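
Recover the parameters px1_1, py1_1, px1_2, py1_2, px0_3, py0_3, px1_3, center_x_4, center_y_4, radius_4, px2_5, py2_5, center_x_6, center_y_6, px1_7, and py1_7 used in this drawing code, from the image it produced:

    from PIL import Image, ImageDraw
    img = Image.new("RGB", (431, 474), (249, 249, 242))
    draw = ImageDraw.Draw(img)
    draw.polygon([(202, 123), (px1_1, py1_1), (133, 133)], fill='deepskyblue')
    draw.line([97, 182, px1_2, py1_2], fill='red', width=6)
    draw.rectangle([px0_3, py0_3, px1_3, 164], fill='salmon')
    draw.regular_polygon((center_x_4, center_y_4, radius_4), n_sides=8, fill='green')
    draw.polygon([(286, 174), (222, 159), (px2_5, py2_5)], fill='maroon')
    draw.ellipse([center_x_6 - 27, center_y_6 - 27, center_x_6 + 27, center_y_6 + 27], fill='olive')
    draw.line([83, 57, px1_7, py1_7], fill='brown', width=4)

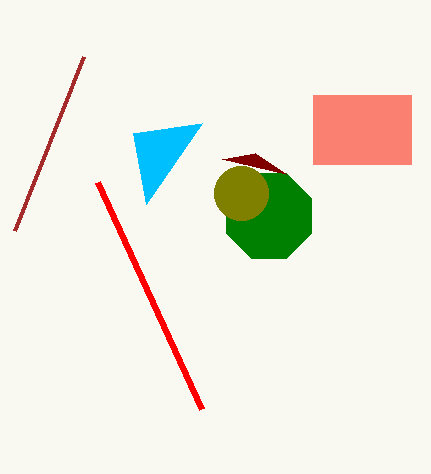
px1_1 = 146
py1_1 = 204
px1_2 = 201
py1_2 = 409
px0_3 = 313
py0_3 = 95
px1_3 = 411
center_x_4 = 269
center_y_4 = 216
radius_4 = 46
px2_5 = 255
py2_5 = 153
center_x_6 = 241
center_y_6 = 193
px1_7 = 14
py1_7 = 231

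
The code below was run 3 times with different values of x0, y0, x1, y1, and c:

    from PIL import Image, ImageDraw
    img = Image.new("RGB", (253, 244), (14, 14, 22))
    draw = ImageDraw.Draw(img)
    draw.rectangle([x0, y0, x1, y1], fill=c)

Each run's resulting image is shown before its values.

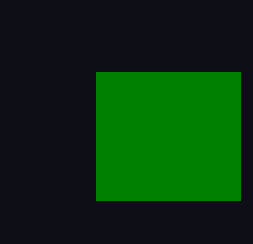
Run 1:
x0 = 96, y0 = 72, x1 = 240, y1 = 200, c = 'green'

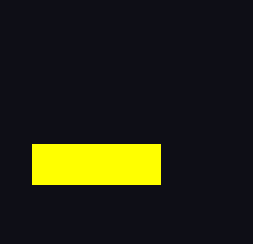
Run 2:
x0 = 32; y0 = 144; x1 = 160; y1 = 184; c = 'yellow'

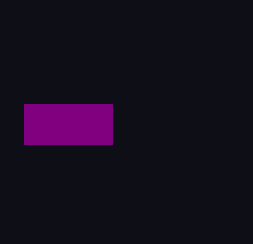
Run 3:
x0 = 24, y0 = 104, x1 = 112, y1 = 144, c = 'purple'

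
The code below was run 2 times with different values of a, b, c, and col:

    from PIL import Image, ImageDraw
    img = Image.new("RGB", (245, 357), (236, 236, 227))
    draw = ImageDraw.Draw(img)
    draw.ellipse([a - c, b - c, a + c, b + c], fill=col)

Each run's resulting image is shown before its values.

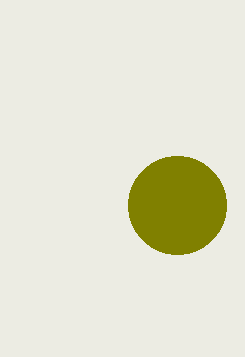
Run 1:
a = 177, b = 205, c = 49, col = 'olive'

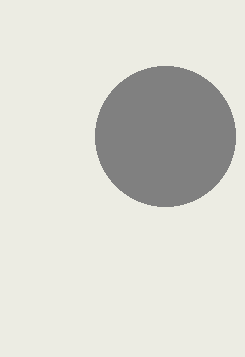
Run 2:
a = 165
b = 136
c = 70
col = 'gray'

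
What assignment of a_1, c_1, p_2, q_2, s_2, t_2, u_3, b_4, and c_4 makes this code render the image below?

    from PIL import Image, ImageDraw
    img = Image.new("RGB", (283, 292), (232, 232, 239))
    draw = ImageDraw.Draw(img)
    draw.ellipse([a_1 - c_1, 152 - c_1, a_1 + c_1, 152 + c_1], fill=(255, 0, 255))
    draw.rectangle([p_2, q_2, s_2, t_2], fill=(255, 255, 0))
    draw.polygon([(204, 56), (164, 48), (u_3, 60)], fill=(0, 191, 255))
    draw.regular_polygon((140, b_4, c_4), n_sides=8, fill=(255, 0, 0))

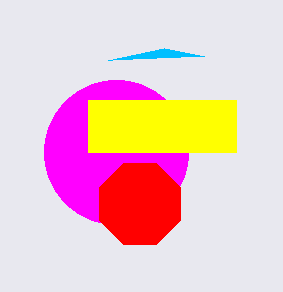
a_1 = 116, c_1 = 72, p_2 = 88, q_2 = 100, s_2 = 236, t_2 = 152, u_3 = 108, b_4 = 204, c_4 = 44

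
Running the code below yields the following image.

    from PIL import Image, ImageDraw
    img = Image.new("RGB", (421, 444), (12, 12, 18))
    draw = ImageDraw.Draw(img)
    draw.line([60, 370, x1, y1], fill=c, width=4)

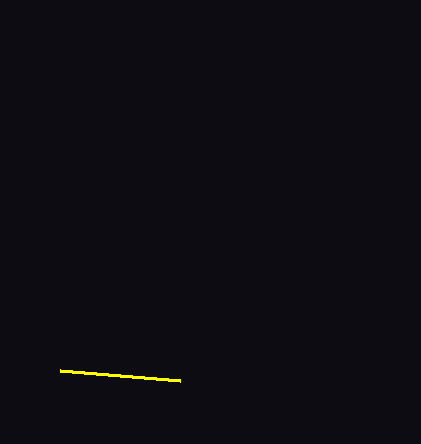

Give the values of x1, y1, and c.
x1 = 180; y1 = 380; c = 'yellow'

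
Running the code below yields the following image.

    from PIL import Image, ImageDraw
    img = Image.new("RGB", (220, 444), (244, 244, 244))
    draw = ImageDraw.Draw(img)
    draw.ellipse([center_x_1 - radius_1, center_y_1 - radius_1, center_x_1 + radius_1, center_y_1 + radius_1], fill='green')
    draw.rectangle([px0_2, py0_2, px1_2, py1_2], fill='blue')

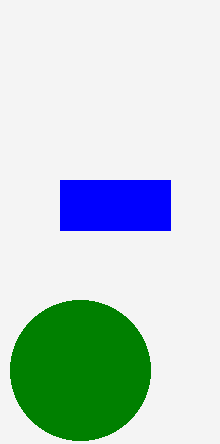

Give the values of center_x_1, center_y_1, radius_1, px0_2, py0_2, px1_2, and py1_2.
center_x_1 = 80; center_y_1 = 370; radius_1 = 70; px0_2 = 60; py0_2 = 180; px1_2 = 170; py1_2 = 230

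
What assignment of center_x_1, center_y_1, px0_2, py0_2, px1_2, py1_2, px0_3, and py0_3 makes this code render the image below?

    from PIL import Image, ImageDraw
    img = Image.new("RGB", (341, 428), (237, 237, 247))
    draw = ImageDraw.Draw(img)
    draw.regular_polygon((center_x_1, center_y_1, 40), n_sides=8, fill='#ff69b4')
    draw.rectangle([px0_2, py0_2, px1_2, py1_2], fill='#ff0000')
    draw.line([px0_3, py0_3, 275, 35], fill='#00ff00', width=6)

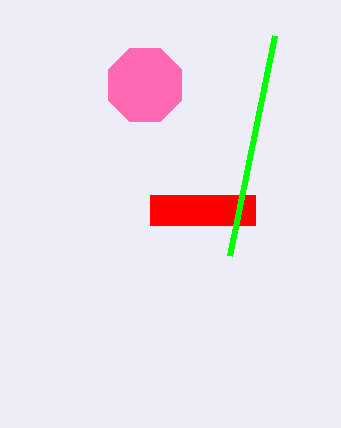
center_x_1 = 145, center_y_1 = 85, px0_2 = 150, py0_2 = 195, px1_2 = 255, py1_2 = 225, px0_3 = 230, py0_3 = 255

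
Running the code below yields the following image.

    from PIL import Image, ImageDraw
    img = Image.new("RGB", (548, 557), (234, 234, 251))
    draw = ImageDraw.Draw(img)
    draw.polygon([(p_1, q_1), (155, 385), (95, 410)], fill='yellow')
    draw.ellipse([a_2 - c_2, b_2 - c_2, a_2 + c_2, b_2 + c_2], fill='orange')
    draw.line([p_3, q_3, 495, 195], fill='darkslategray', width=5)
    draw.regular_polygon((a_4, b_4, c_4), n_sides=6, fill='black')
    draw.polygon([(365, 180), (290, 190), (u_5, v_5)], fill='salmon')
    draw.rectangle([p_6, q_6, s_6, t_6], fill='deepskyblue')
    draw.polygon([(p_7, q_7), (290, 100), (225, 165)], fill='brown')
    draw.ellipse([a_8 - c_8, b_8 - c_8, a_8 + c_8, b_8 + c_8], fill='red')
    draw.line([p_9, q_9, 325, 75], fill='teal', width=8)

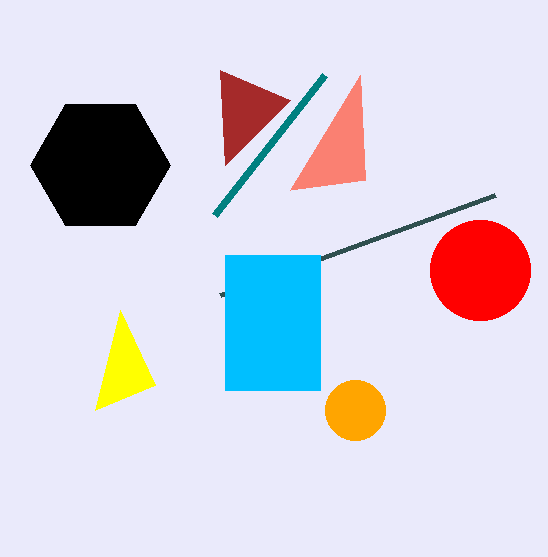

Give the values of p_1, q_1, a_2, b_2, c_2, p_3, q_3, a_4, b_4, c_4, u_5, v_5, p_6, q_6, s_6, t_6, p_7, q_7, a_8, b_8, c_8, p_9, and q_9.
p_1 = 120; q_1 = 310; a_2 = 355; b_2 = 410; c_2 = 30; p_3 = 220; q_3 = 295; a_4 = 100; b_4 = 165; c_4 = 70; u_5 = 360; v_5 = 75; p_6 = 225; q_6 = 255; s_6 = 320; t_6 = 390; p_7 = 220; q_7 = 70; a_8 = 480; b_8 = 270; c_8 = 50; p_9 = 215; q_9 = 215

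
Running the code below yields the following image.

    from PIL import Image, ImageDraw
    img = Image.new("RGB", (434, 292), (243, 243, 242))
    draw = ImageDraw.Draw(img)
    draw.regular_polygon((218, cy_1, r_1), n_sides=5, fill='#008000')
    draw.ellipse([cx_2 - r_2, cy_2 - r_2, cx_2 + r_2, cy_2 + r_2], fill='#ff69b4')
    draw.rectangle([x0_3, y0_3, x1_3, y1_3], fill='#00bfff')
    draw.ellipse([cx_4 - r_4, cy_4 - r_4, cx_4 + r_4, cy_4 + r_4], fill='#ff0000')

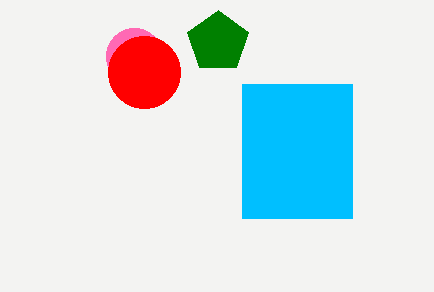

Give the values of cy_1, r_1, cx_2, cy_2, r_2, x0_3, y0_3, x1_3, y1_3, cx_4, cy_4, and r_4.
cy_1 = 42; r_1 = 32; cx_2 = 134; cy_2 = 56; r_2 = 28; x0_3 = 242; y0_3 = 84; x1_3 = 352; y1_3 = 218; cx_4 = 144; cy_4 = 72; r_4 = 36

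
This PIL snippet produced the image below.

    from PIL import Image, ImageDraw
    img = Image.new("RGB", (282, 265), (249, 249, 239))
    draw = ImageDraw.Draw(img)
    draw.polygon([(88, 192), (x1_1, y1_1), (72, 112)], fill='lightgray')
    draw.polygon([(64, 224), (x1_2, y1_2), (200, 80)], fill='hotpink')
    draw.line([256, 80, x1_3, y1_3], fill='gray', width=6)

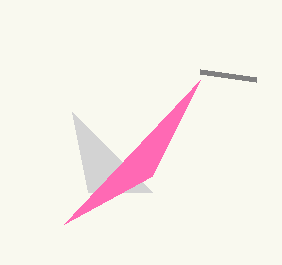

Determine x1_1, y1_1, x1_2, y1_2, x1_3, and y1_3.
x1_1 = 152, y1_1 = 192, x1_2 = 152, y1_2 = 176, x1_3 = 200, y1_3 = 72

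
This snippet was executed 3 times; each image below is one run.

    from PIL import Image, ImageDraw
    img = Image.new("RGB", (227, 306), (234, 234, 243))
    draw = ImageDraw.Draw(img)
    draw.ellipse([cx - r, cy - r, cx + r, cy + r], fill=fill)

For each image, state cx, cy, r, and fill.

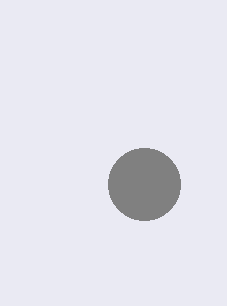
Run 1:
cx = 144; cy = 184; r = 36; fill = 'gray'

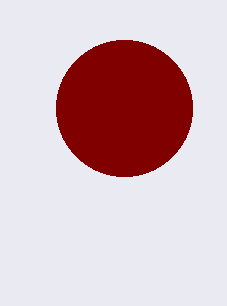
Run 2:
cx = 124; cy = 108; r = 68; fill = 'maroon'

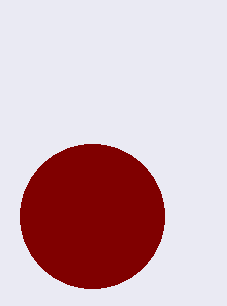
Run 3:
cx = 92; cy = 216; r = 72; fill = 'maroon'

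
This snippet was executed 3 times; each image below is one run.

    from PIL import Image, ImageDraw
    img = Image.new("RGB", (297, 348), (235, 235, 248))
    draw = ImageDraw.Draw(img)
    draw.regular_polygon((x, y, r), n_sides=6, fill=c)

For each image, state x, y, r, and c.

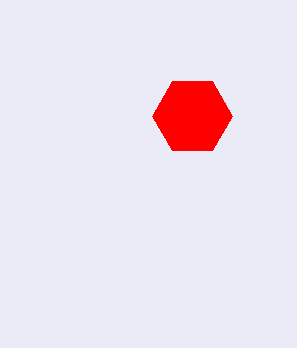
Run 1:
x = 192
y = 116
r = 40
c = 'red'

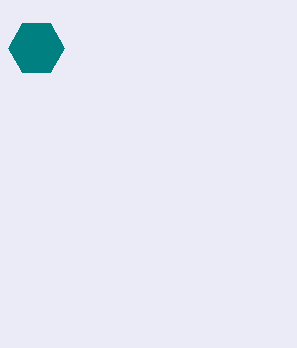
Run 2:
x = 36, y = 48, r = 28, c = 'teal'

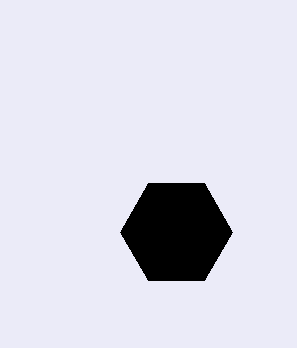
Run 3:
x = 176; y = 232; r = 56; c = 'black'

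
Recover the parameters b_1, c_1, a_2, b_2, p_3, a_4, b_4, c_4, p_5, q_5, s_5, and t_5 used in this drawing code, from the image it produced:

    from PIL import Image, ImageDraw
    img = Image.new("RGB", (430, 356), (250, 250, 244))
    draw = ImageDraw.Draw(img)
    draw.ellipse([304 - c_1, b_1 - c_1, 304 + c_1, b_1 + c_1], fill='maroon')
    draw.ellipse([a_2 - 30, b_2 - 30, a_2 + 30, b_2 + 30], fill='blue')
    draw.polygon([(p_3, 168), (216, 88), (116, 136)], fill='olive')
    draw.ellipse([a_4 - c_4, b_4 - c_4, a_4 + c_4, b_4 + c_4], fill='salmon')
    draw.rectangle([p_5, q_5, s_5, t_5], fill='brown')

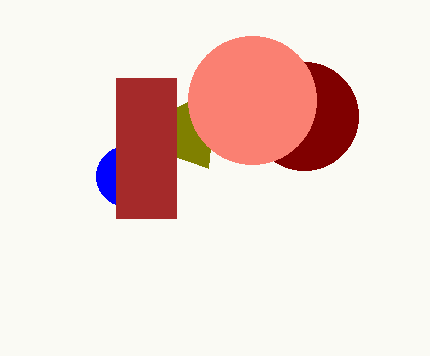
b_1 = 116, c_1 = 54, a_2 = 126, b_2 = 176, p_3 = 208, a_4 = 252, b_4 = 100, c_4 = 64, p_5 = 116, q_5 = 78, s_5 = 176, t_5 = 218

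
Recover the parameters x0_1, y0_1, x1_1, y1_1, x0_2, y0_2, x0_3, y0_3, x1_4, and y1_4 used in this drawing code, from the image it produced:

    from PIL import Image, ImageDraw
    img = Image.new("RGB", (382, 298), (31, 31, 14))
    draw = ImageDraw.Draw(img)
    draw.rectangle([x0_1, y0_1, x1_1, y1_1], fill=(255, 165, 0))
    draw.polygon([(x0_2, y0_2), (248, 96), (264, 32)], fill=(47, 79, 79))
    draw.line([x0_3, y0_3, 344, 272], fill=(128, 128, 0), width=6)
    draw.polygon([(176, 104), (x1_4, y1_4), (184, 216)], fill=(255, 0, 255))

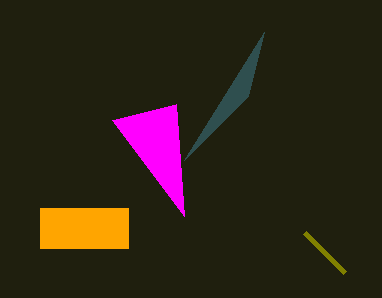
x0_1 = 40; y0_1 = 208; x1_1 = 128; y1_1 = 248; x0_2 = 184; y0_2 = 160; x0_3 = 304; y0_3 = 232; x1_4 = 112; y1_4 = 120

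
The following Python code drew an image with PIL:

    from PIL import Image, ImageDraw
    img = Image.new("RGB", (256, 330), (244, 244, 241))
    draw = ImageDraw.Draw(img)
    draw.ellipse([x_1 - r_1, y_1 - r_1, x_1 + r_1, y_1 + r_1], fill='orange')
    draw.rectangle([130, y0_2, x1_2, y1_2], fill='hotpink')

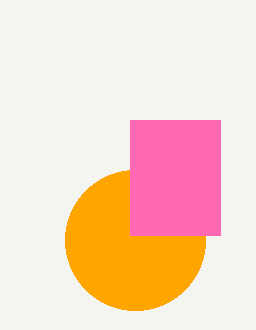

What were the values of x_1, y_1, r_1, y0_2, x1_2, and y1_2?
x_1 = 135, y_1 = 240, r_1 = 70, y0_2 = 120, x1_2 = 220, y1_2 = 235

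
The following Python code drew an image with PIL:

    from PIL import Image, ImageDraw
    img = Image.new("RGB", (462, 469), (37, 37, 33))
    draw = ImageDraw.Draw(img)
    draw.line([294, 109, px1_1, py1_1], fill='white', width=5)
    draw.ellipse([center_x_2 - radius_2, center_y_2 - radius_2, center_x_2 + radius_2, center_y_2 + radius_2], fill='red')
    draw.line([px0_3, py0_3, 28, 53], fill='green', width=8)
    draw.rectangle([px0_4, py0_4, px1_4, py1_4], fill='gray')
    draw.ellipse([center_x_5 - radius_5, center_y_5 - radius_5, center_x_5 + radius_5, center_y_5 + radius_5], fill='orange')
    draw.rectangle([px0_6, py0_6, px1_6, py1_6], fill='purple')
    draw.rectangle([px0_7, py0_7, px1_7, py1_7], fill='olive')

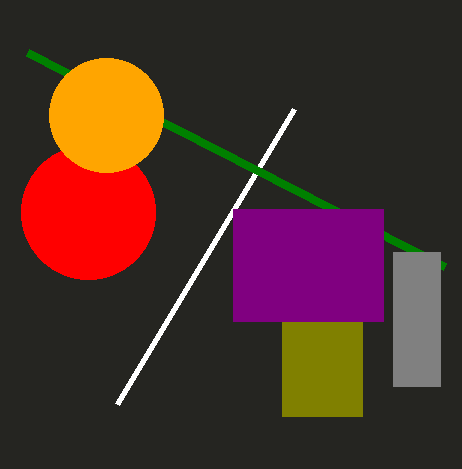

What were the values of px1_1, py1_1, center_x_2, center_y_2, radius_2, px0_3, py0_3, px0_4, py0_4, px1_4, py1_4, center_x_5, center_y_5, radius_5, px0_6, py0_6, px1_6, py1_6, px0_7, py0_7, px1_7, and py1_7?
px1_1 = 117, py1_1 = 404, center_x_2 = 88, center_y_2 = 212, radius_2 = 67, px0_3 = 445, py0_3 = 267, px0_4 = 393, py0_4 = 252, px1_4 = 440, py1_4 = 386, center_x_5 = 106, center_y_5 = 115, radius_5 = 57, px0_6 = 233, py0_6 = 209, px1_6 = 383, py1_6 = 321, px0_7 = 282, py0_7 = 322, px1_7 = 362, py1_7 = 416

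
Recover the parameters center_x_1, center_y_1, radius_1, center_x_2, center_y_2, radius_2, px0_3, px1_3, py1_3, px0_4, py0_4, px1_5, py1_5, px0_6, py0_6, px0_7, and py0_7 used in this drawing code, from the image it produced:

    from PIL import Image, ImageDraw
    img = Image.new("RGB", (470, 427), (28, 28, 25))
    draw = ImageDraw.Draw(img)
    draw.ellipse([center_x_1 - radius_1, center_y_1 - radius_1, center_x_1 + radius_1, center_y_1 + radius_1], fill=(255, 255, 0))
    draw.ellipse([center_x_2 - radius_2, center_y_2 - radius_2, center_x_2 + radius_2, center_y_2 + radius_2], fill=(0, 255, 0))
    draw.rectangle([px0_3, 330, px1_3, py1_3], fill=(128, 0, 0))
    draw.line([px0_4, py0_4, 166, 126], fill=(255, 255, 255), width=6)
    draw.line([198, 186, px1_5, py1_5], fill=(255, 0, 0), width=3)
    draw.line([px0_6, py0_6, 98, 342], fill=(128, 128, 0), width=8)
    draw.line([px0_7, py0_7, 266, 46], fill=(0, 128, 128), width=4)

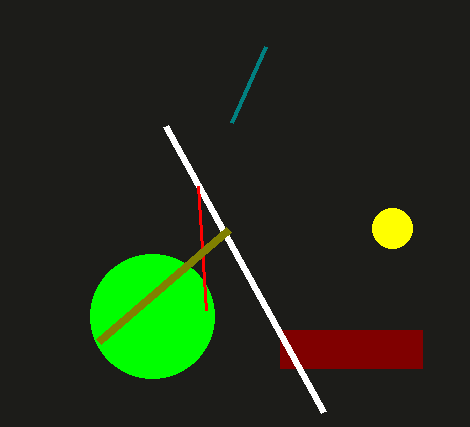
center_x_1 = 392, center_y_1 = 228, radius_1 = 20, center_x_2 = 152, center_y_2 = 316, radius_2 = 62, px0_3 = 280, px1_3 = 422, py1_3 = 368, px0_4 = 324, py0_4 = 412, px1_5 = 206, py1_5 = 310, px0_6 = 228, py0_6 = 230, px0_7 = 232, py0_7 = 122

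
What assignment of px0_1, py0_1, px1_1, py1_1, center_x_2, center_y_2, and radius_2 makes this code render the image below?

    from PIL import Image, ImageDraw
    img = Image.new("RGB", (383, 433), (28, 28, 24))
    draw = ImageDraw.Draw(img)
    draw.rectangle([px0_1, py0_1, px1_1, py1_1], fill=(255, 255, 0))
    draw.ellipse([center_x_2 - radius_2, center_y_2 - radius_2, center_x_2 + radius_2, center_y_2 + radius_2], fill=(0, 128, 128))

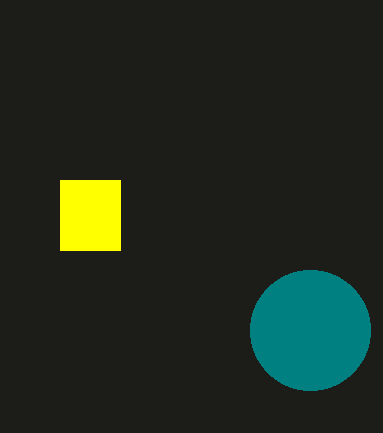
px0_1 = 60
py0_1 = 180
px1_1 = 120
py1_1 = 250
center_x_2 = 310
center_y_2 = 330
radius_2 = 60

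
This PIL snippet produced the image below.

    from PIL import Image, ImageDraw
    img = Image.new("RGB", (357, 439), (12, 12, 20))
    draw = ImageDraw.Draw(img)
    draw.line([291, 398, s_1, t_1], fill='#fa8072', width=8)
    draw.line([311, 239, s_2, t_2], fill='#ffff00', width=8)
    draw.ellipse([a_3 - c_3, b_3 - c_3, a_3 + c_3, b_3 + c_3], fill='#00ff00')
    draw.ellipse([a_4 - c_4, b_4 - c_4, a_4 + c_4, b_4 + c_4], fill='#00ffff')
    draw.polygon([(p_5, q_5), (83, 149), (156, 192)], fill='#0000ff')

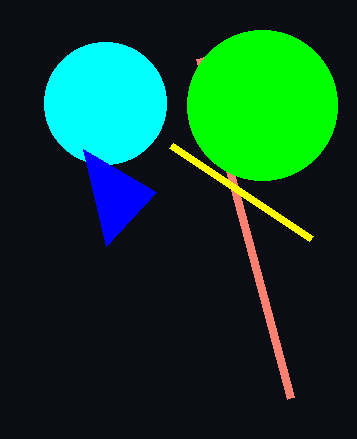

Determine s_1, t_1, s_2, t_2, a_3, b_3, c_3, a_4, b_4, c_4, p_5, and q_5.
s_1 = 200; t_1 = 58; s_2 = 171; t_2 = 146; a_3 = 262; b_3 = 105; c_3 = 75; a_4 = 105; b_4 = 103; c_4 = 61; p_5 = 106; q_5 = 246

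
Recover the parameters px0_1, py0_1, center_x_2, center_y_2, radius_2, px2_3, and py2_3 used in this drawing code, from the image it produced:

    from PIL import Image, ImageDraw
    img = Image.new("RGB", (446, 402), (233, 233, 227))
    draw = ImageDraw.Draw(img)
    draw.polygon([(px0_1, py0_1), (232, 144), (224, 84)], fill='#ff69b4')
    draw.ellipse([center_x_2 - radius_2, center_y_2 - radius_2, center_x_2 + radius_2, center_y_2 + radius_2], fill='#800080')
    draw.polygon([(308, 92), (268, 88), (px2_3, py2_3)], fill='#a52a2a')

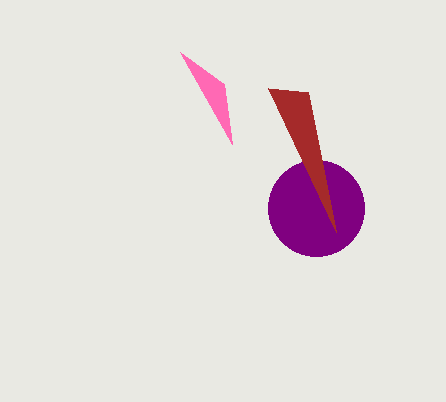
px0_1 = 180, py0_1 = 52, center_x_2 = 316, center_y_2 = 208, radius_2 = 48, px2_3 = 336, py2_3 = 232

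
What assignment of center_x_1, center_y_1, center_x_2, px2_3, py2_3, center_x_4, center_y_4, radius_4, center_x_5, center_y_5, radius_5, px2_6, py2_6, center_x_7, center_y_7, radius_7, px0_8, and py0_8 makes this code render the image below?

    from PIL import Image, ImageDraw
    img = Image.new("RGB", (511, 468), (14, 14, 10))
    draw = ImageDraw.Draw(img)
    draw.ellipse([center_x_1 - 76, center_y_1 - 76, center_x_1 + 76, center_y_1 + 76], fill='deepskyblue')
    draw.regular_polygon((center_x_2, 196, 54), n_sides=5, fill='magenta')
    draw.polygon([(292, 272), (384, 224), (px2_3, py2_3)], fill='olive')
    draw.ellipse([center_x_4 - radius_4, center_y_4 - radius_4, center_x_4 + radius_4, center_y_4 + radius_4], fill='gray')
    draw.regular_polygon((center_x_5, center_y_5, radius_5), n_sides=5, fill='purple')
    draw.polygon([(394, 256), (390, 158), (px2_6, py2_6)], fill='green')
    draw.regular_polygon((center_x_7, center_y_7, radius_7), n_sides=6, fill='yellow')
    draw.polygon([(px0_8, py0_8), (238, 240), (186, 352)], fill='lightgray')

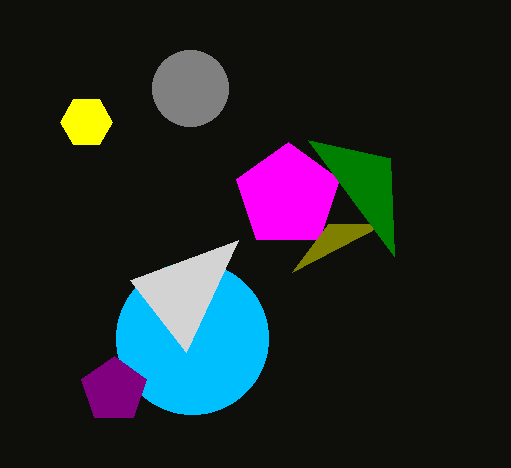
center_x_1 = 192
center_y_1 = 338
center_x_2 = 288
px2_3 = 328
py2_3 = 224
center_x_4 = 190
center_y_4 = 88
radius_4 = 38
center_x_5 = 114
center_y_5 = 390
radius_5 = 34
px2_6 = 308
py2_6 = 140
center_x_7 = 86
center_y_7 = 122
radius_7 = 26
px0_8 = 130
py0_8 = 280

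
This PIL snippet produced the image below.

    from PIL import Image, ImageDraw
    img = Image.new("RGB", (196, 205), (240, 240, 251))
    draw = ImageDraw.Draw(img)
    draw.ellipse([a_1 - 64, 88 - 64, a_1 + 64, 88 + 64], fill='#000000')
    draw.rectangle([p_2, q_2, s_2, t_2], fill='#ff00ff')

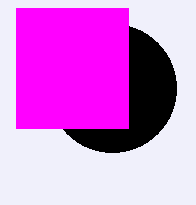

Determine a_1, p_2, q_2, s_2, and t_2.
a_1 = 112
p_2 = 16
q_2 = 8
s_2 = 128
t_2 = 128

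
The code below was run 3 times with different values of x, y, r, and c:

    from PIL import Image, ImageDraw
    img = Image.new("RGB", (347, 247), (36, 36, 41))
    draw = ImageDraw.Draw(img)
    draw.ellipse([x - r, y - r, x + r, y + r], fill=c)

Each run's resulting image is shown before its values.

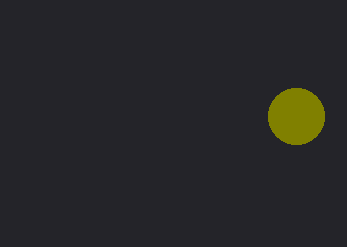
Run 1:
x = 296, y = 116, r = 28, c = 'olive'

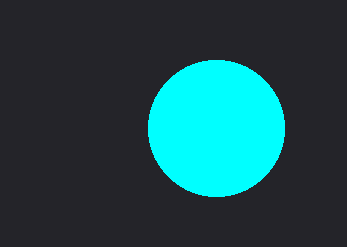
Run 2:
x = 216
y = 128
r = 68
c = 'cyan'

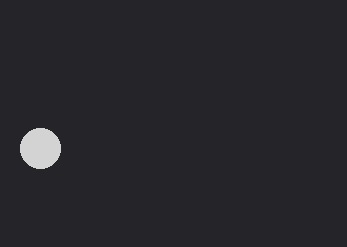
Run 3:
x = 40; y = 148; r = 20; c = 'lightgray'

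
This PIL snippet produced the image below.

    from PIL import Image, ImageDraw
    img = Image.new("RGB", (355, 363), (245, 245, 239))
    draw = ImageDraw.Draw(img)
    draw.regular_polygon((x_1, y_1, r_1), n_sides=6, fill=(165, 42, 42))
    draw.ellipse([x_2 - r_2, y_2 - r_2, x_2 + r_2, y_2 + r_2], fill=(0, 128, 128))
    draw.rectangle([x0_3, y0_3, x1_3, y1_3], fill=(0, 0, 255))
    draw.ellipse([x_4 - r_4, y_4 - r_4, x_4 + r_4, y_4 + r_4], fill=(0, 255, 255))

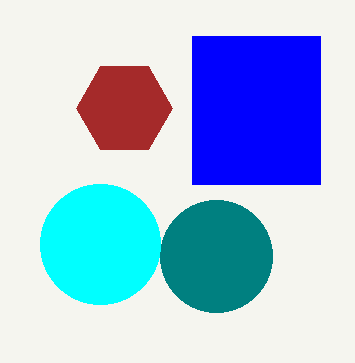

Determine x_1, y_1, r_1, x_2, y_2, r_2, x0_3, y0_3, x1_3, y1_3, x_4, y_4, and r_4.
x_1 = 124, y_1 = 108, r_1 = 48, x_2 = 216, y_2 = 256, r_2 = 56, x0_3 = 192, y0_3 = 36, x1_3 = 320, y1_3 = 184, x_4 = 100, y_4 = 244, r_4 = 60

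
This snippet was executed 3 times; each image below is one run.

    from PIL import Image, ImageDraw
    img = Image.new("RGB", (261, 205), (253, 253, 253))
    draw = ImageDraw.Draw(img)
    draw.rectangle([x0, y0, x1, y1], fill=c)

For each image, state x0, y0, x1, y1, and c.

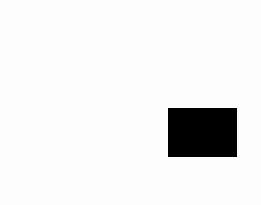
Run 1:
x0 = 168; y0 = 108; x1 = 236; y1 = 156; c = 'black'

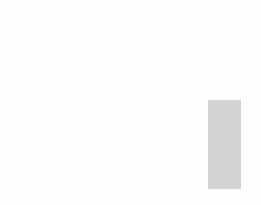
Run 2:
x0 = 208
y0 = 100
x1 = 240
y1 = 188
c = 'lightgray'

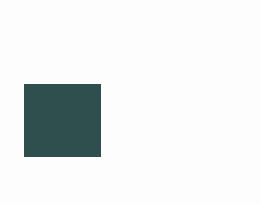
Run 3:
x0 = 24
y0 = 84
x1 = 100
y1 = 156
c = 'darkslategray'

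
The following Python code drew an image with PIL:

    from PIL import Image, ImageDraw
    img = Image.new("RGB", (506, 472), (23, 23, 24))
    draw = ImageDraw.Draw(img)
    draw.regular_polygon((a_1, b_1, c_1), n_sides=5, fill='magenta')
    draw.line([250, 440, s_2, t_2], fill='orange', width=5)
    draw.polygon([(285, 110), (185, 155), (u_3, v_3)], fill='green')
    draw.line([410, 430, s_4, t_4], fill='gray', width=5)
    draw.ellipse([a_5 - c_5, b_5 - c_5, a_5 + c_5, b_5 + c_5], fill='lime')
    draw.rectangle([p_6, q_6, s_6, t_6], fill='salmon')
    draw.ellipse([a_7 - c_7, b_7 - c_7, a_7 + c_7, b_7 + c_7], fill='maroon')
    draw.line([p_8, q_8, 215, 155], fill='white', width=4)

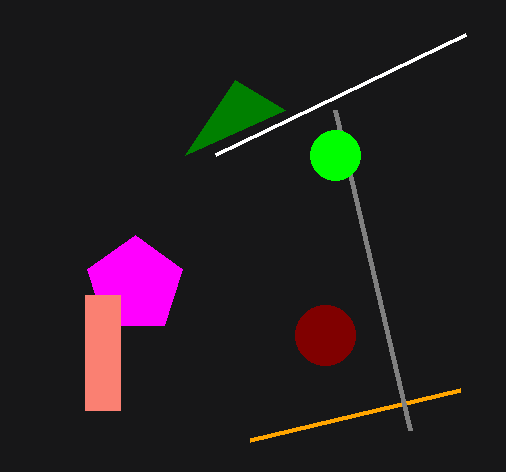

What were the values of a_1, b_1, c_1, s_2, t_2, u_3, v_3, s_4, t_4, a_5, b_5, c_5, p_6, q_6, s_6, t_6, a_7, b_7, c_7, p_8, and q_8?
a_1 = 135; b_1 = 285; c_1 = 50; s_2 = 460; t_2 = 390; u_3 = 235; v_3 = 80; s_4 = 335; t_4 = 110; a_5 = 335; b_5 = 155; c_5 = 25; p_6 = 85; q_6 = 295; s_6 = 120; t_6 = 410; a_7 = 325; b_7 = 335; c_7 = 30; p_8 = 465; q_8 = 35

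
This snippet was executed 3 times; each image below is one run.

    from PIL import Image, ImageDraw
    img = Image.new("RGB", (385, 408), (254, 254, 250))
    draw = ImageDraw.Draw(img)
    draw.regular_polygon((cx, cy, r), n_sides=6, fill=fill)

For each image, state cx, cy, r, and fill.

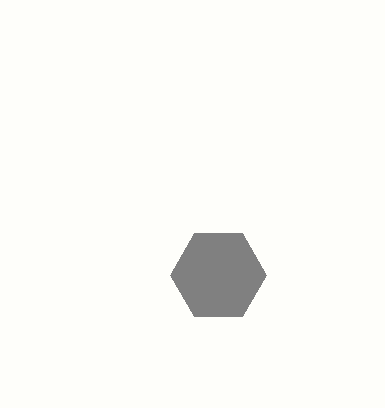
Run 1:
cx = 218
cy = 275
r = 48
fill = 'gray'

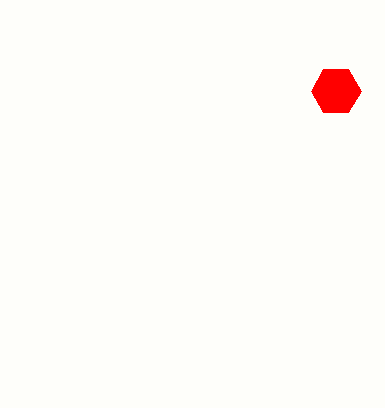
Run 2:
cx = 336
cy = 91
r = 25
fill = 'red'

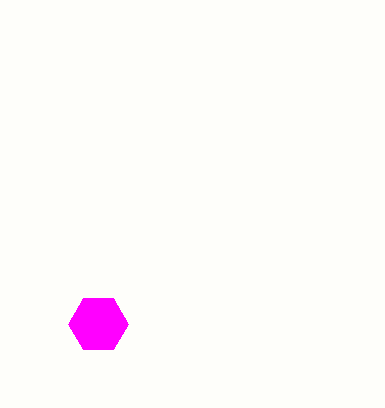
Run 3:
cx = 98, cy = 324, r = 30, fill = 'magenta'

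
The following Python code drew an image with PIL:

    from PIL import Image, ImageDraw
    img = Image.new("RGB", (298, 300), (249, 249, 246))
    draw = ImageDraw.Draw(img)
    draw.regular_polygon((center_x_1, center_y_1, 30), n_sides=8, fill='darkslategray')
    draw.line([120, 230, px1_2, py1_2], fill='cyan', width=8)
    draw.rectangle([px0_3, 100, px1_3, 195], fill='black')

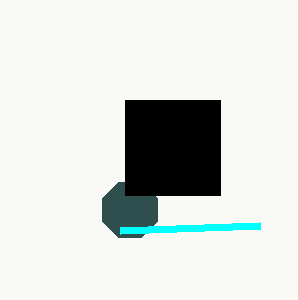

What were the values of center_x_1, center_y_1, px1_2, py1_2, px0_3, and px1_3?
center_x_1 = 130
center_y_1 = 210
px1_2 = 260
py1_2 = 225
px0_3 = 125
px1_3 = 220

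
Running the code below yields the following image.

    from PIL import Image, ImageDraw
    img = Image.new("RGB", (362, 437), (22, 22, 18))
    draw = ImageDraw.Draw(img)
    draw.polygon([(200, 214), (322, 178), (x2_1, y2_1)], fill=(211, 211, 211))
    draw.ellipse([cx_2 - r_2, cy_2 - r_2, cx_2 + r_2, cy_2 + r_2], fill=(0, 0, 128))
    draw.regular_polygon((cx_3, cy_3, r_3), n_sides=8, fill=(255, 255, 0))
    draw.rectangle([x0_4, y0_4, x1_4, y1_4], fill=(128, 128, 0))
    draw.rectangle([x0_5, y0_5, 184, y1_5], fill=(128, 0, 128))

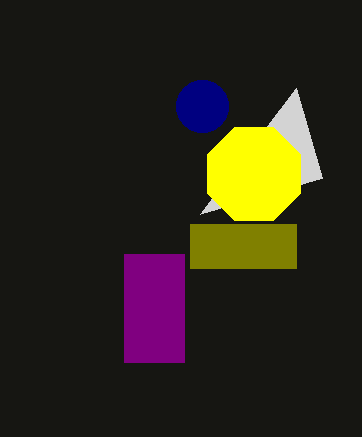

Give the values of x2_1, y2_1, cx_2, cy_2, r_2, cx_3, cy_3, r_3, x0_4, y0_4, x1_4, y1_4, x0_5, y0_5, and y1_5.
x2_1 = 296, y2_1 = 88, cx_2 = 202, cy_2 = 106, r_2 = 26, cx_3 = 254, cy_3 = 174, r_3 = 50, x0_4 = 190, y0_4 = 224, x1_4 = 296, y1_4 = 268, x0_5 = 124, y0_5 = 254, y1_5 = 362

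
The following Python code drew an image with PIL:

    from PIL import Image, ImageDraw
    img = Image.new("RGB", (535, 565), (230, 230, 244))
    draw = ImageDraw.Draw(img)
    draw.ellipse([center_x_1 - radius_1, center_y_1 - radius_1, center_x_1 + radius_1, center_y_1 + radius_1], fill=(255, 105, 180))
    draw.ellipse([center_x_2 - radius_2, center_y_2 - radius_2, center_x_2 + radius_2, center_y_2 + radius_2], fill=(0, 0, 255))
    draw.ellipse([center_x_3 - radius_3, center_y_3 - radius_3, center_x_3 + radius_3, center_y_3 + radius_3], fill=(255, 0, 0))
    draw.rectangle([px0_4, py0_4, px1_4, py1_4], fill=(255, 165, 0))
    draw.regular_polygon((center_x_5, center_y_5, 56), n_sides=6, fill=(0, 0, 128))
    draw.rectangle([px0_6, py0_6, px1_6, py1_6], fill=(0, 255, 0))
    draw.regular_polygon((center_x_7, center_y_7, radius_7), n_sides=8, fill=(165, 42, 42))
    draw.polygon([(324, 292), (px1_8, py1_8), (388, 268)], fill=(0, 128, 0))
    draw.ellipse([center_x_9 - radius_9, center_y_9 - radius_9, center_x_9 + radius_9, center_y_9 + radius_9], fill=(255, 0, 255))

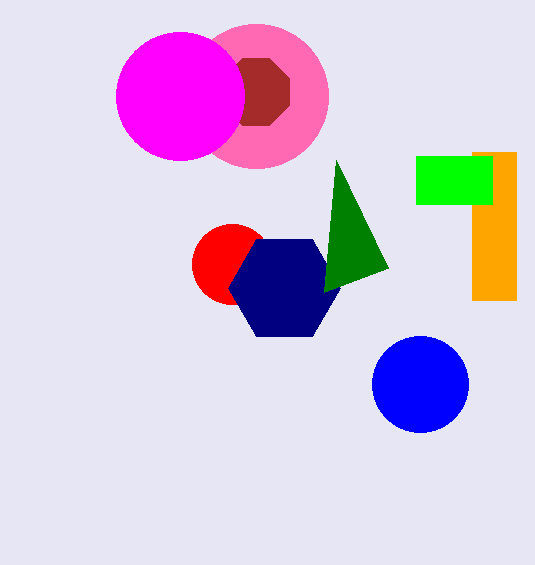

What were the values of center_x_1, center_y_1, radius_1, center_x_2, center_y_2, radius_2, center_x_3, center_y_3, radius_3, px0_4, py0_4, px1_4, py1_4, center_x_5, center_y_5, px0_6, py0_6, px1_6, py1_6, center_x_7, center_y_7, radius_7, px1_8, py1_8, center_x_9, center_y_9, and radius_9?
center_x_1 = 256, center_y_1 = 96, radius_1 = 72, center_x_2 = 420, center_y_2 = 384, radius_2 = 48, center_x_3 = 232, center_y_3 = 264, radius_3 = 40, px0_4 = 472, py0_4 = 152, px1_4 = 516, py1_4 = 300, center_x_5 = 284, center_y_5 = 288, px0_6 = 416, py0_6 = 156, px1_6 = 492, py1_6 = 204, center_x_7 = 256, center_y_7 = 92, radius_7 = 36, px1_8 = 336, py1_8 = 160, center_x_9 = 180, center_y_9 = 96, radius_9 = 64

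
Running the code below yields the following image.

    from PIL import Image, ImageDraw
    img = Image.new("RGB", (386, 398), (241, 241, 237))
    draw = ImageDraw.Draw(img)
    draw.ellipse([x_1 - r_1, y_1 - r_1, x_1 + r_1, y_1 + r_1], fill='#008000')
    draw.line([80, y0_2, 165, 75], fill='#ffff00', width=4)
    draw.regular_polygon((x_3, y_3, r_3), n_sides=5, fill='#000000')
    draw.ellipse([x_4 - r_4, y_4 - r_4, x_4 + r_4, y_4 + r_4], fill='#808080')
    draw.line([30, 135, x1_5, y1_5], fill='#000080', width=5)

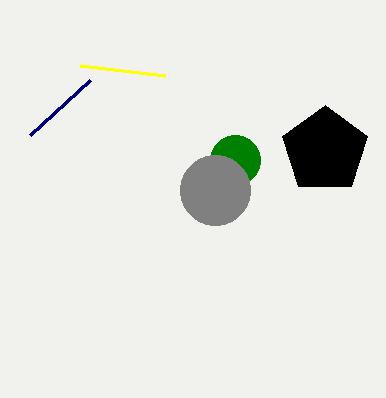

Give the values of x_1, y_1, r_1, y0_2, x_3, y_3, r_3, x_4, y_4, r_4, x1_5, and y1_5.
x_1 = 235; y_1 = 160; r_1 = 25; y0_2 = 65; x_3 = 325; y_3 = 150; r_3 = 45; x_4 = 215; y_4 = 190; r_4 = 35; x1_5 = 90; y1_5 = 80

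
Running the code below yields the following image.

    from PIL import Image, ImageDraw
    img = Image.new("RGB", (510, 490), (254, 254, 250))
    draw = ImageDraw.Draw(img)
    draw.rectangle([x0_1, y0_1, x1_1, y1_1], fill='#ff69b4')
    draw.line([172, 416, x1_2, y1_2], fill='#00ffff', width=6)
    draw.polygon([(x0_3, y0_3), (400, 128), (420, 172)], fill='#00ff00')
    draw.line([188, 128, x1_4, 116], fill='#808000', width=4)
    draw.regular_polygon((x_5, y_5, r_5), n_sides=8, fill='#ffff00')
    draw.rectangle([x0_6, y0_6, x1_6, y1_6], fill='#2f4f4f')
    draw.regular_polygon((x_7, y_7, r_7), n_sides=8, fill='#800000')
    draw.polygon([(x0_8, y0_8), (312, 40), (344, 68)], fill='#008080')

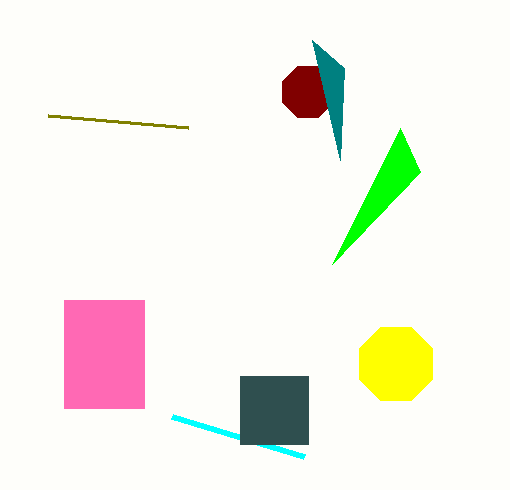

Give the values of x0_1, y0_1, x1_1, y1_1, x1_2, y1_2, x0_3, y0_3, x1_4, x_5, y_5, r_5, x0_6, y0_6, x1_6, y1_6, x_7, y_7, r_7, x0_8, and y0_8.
x0_1 = 64; y0_1 = 300; x1_1 = 144; y1_1 = 408; x1_2 = 304; y1_2 = 456; x0_3 = 332; y0_3 = 264; x1_4 = 48; x_5 = 396; y_5 = 364; r_5 = 40; x0_6 = 240; y0_6 = 376; x1_6 = 308; y1_6 = 444; x_7 = 308; y_7 = 92; r_7 = 28; x0_8 = 340; y0_8 = 160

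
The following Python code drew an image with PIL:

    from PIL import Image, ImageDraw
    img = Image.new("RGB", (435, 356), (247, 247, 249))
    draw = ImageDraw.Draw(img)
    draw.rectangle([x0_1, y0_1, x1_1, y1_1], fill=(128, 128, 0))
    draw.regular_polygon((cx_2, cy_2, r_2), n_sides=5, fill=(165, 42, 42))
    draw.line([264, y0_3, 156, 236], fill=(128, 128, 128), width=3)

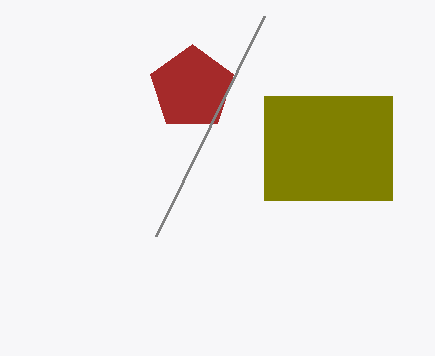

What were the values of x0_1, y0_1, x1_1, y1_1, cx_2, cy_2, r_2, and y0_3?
x0_1 = 264; y0_1 = 96; x1_1 = 392; y1_1 = 200; cx_2 = 192; cy_2 = 88; r_2 = 44; y0_3 = 16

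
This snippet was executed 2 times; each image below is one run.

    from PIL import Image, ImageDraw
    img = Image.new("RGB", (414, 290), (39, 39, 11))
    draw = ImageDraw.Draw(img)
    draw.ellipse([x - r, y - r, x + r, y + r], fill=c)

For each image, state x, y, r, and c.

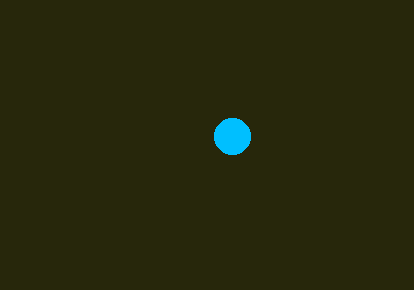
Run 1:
x = 232
y = 136
r = 18
c = 'deepskyblue'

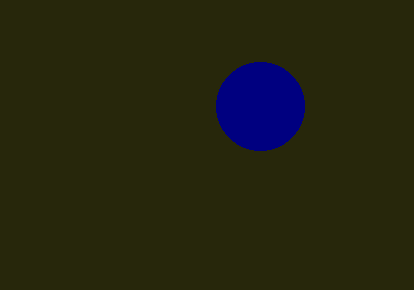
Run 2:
x = 260, y = 106, r = 44, c = 'navy'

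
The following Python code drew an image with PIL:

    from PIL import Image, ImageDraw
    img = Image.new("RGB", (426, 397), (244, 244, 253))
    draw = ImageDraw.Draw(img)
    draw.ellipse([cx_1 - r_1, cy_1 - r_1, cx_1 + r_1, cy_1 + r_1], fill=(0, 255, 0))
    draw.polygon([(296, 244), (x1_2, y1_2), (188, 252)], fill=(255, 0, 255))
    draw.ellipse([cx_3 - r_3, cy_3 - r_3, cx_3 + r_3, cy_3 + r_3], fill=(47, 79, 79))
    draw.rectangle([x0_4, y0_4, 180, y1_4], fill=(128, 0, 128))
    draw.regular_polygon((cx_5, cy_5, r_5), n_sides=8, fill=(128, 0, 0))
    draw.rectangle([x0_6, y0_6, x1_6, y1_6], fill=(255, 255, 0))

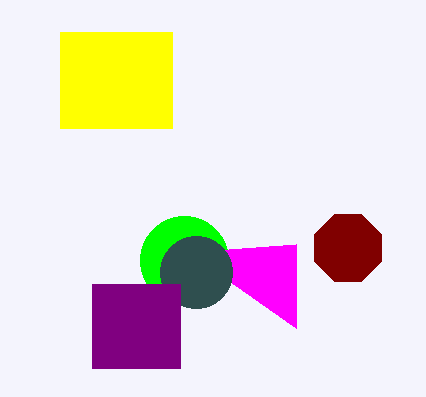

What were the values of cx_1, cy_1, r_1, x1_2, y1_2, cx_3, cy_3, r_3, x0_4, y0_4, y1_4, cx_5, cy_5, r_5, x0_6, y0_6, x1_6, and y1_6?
cx_1 = 184; cy_1 = 260; r_1 = 44; x1_2 = 296; y1_2 = 328; cx_3 = 196; cy_3 = 272; r_3 = 36; x0_4 = 92; y0_4 = 284; y1_4 = 368; cx_5 = 348; cy_5 = 248; r_5 = 36; x0_6 = 60; y0_6 = 32; x1_6 = 172; y1_6 = 128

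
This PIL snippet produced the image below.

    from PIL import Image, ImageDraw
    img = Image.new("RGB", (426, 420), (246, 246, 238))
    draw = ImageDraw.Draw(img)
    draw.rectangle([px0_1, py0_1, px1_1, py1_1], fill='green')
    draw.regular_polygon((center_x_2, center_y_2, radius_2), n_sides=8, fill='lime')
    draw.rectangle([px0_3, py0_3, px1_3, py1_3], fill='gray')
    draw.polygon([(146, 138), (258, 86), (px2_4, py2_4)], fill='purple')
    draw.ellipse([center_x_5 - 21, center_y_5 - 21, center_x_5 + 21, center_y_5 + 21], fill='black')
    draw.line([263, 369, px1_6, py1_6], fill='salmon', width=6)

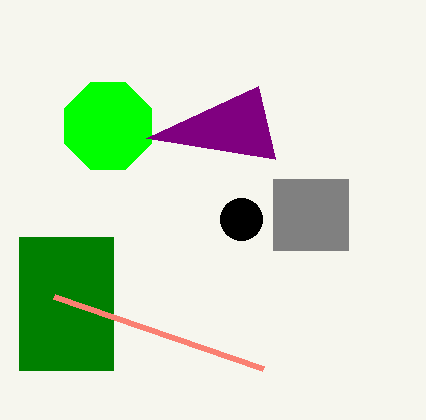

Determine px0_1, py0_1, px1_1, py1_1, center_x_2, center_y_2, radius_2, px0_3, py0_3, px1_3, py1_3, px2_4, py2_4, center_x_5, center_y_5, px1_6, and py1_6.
px0_1 = 19, py0_1 = 237, px1_1 = 113, py1_1 = 370, center_x_2 = 108, center_y_2 = 126, radius_2 = 47, px0_3 = 273, py0_3 = 179, px1_3 = 348, py1_3 = 250, px2_4 = 275, py2_4 = 159, center_x_5 = 241, center_y_5 = 219, px1_6 = 54, py1_6 = 297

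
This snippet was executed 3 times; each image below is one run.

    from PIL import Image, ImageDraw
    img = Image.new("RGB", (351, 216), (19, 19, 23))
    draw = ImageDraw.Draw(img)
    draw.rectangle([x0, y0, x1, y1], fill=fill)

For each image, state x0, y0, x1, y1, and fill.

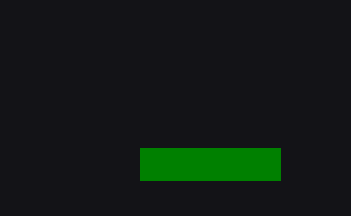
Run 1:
x0 = 140; y0 = 148; x1 = 280; y1 = 180; fill = 'green'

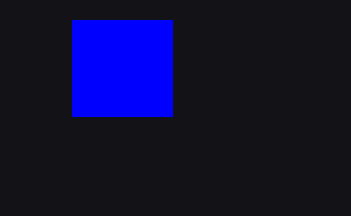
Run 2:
x0 = 72; y0 = 20; x1 = 172; y1 = 116; fill = 'blue'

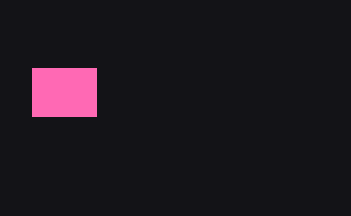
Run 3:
x0 = 32, y0 = 68, x1 = 96, y1 = 116, fill = 'hotpink'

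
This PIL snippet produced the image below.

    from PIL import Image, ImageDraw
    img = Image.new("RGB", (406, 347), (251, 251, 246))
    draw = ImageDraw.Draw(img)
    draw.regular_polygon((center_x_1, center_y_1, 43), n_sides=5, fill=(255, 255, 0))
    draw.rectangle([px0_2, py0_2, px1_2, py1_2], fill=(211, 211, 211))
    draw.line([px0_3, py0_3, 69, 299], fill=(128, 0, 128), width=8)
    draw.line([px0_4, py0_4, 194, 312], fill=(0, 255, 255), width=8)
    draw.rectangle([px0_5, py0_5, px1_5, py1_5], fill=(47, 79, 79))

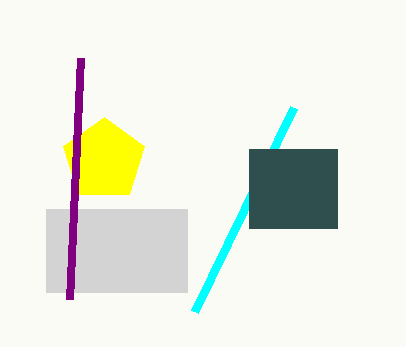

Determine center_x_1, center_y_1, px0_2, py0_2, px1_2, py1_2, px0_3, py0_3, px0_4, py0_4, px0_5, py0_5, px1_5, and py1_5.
center_x_1 = 104
center_y_1 = 160
px0_2 = 46
py0_2 = 209
px1_2 = 187
py1_2 = 292
px0_3 = 80
py0_3 = 58
px0_4 = 293
py0_4 = 108
px0_5 = 249
py0_5 = 149
px1_5 = 337
py1_5 = 228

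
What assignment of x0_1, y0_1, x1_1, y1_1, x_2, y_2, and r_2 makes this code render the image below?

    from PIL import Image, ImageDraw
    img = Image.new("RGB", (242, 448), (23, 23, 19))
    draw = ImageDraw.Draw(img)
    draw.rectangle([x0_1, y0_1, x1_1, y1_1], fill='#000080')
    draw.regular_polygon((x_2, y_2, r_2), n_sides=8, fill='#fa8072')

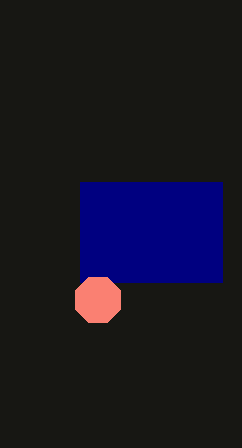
x0_1 = 80
y0_1 = 182
x1_1 = 222
y1_1 = 282
x_2 = 98
y_2 = 300
r_2 = 24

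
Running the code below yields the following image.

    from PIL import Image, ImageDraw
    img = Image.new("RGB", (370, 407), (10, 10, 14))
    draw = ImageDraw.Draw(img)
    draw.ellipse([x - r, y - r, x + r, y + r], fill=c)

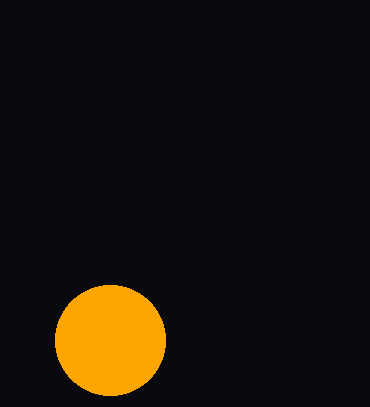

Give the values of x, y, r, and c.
x = 110; y = 340; r = 55; c = 'orange'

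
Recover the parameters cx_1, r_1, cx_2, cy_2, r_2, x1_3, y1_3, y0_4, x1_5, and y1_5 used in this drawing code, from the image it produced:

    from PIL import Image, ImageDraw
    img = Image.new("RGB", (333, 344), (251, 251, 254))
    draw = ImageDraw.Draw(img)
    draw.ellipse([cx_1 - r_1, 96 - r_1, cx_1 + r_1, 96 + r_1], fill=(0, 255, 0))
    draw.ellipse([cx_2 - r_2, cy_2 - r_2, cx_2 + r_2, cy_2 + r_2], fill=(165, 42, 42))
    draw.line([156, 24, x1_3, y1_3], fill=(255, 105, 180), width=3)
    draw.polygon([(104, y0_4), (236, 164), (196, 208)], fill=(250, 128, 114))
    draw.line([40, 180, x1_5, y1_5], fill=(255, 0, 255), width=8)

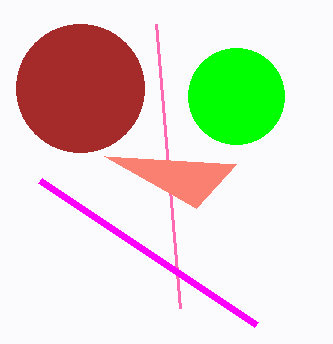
cx_1 = 236, r_1 = 48, cx_2 = 80, cy_2 = 88, r_2 = 64, x1_3 = 180, y1_3 = 308, y0_4 = 156, x1_5 = 256, y1_5 = 324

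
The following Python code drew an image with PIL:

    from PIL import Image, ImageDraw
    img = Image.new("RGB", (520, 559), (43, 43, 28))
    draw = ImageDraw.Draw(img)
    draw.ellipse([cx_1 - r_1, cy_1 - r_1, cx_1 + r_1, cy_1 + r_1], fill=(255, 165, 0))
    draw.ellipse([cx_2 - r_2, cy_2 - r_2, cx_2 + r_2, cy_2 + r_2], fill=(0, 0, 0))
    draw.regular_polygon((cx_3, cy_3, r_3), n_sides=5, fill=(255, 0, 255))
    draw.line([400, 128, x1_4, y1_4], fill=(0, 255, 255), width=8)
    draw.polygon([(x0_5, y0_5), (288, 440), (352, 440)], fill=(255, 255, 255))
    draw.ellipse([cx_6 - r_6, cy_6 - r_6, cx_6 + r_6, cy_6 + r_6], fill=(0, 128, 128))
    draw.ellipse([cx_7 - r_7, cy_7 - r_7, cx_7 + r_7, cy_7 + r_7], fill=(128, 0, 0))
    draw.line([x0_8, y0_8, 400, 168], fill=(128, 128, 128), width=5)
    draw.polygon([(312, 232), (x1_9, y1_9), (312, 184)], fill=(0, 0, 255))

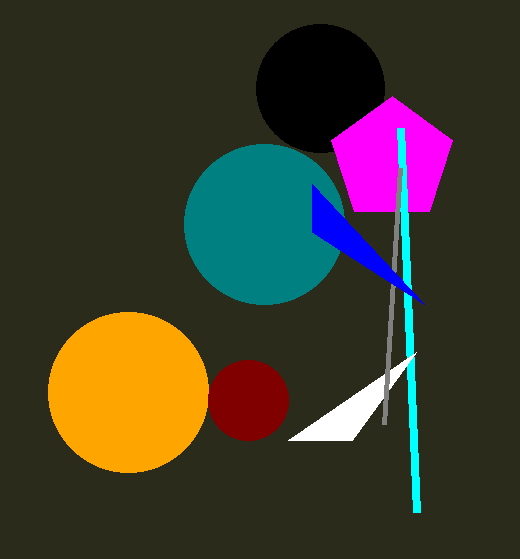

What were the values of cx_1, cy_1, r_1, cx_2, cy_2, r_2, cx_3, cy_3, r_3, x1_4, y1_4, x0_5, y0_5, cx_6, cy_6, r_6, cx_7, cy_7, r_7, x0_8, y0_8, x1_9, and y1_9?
cx_1 = 128, cy_1 = 392, r_1 = 80, cx_2 = 320, cy_2 = 88, r_2 = 64, cx_3 = 392, cy_3 = 160, r_3 = 64, x1_4 = 416, y1_4 = 512, x0_5 = 416, y0_5 = 352, cx_6 = 264, cy_6 = 224, r_6 = 80, cx_7 = 248, cy_7 = 400, r_7 = 40, x0_8 = 384, y0_8 = 424, x1_9 = 424, y1_9 = 304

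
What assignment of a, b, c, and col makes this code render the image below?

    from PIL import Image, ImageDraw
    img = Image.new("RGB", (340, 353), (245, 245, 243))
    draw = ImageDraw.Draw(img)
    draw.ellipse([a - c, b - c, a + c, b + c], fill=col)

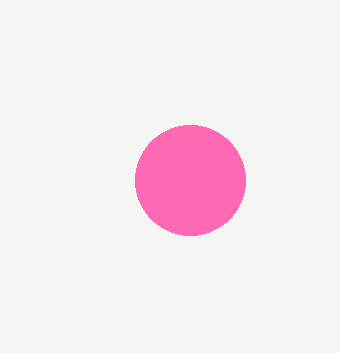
a = 190; b = 180; c = 55; col = 'hotpink'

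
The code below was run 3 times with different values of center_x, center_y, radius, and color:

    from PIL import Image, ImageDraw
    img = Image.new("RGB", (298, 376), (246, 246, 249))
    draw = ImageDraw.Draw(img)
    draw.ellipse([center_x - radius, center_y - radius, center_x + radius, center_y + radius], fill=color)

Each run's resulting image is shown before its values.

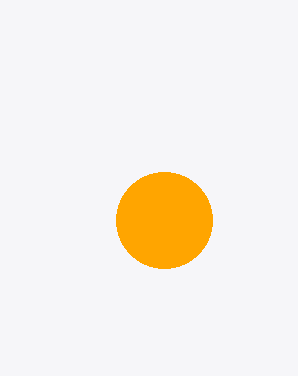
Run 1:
center_x = 164
center_y = 220
radius = 48
color = 'orange'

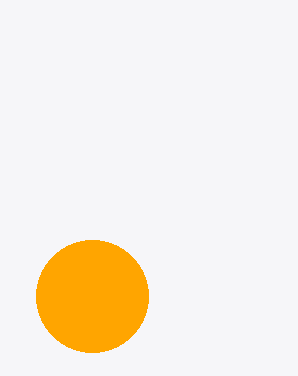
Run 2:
center_x = 92
center_y = 296
radius = 56
color = 'orange'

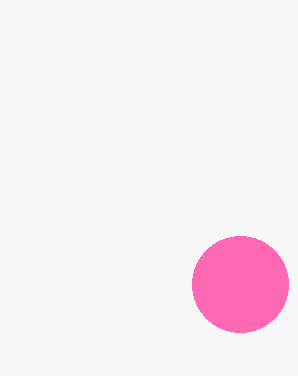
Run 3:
center_x = 240, center_y = 284, radius = 48, color = 'hotpink'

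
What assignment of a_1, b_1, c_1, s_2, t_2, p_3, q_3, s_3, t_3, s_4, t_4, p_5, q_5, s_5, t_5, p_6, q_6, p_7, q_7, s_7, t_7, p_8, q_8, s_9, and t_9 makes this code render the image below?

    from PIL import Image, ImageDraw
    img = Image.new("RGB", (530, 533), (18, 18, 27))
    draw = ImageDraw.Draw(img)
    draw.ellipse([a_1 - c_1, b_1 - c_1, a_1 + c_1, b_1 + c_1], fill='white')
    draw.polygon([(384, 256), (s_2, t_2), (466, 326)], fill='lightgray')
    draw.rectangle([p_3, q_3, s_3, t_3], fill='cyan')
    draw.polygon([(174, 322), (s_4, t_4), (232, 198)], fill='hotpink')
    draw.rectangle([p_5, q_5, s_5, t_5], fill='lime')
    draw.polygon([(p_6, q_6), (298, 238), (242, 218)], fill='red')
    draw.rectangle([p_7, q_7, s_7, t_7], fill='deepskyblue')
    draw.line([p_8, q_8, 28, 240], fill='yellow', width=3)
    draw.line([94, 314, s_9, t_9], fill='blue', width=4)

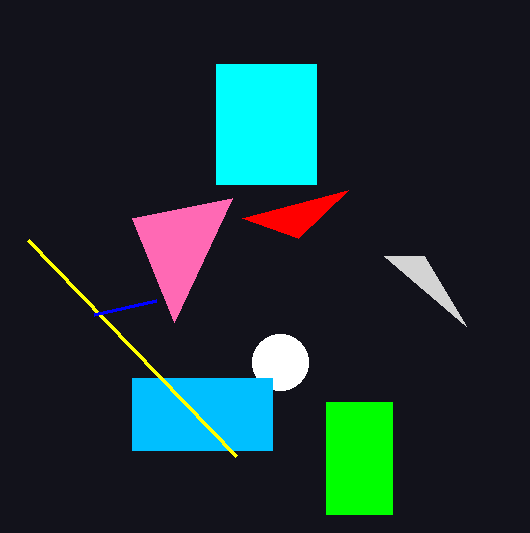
a_1 = 280, b_1 = 362, c_1 = 28, s_2 = 424, t_2 = 256, p_3 = 216, q_3 = 64, s_3 = 316, t_3 = 184, s_4 = 132, t_4 = 218, p_5 = 326, q_5 = 402, s_5 = 392, t_5 = 514, p_6 = 348, q_6 = 190, p_7 = 132, q_7 = 378, s_7 = 272, t_7 = 450, p_8 = 236, q_8 = 456, s_9 = 156, t_9 = 300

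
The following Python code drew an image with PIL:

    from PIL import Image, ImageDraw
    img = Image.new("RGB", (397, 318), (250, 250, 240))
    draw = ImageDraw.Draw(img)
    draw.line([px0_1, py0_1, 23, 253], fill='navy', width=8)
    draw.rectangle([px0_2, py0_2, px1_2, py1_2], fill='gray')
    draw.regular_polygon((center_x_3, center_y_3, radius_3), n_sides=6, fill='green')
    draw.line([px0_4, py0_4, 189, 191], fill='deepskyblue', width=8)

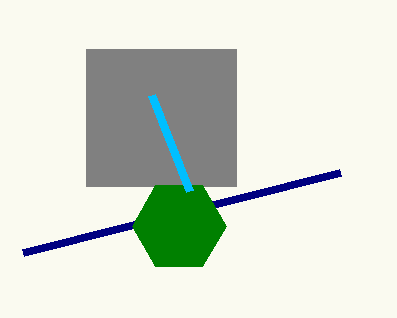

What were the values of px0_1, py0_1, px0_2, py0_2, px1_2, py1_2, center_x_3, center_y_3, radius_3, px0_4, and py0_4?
px0_1 = 340
py0_1 = 173
px0_2 = 86
py0_2 = 49
px1_2 = 236
py1_2 = 186
center_x_3 = 179
center_y_3 = 226
radius_3 = 47
px0_4 = 151
py0_4 = 95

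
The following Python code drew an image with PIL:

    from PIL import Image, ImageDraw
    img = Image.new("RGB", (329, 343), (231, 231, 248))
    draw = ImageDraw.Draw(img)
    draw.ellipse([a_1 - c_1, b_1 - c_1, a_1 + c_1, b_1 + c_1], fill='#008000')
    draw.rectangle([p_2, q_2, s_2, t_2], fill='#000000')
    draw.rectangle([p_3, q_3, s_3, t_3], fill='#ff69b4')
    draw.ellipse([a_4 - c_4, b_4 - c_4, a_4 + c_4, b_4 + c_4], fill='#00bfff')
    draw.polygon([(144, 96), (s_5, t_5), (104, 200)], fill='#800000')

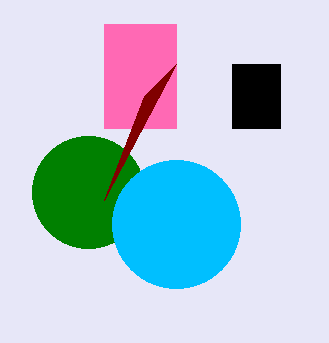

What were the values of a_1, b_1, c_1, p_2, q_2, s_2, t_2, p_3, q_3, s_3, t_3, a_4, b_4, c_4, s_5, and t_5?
a_1 = 88; b_1 = 192; c_1 = 56; p_2 = 232; q_2 = 64; s_2 = 280; t_2 = 128; p_3 = 104; q_3 = 24; s_3 = 176; t_3 = 128; a_4 = 176; b_4 = 224; c_4 = 64; s_5 = 176; t_5 = 64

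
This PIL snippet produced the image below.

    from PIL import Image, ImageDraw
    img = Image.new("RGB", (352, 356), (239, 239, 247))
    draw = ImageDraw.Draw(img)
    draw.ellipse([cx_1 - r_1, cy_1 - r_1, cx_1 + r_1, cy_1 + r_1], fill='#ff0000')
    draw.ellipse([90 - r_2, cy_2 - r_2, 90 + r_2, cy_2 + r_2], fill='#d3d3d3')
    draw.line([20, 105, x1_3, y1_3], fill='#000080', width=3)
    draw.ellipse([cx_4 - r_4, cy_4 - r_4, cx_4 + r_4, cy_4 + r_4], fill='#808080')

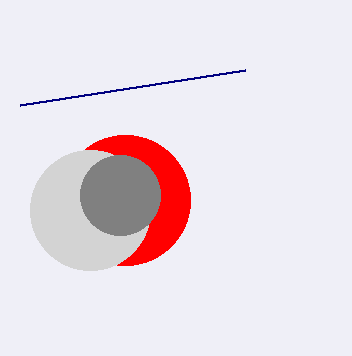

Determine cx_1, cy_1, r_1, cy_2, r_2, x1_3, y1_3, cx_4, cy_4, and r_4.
cx_1 = 125, cy_1 = 200, r_1 = 65, cy_2 = 210, r_2 = 60, x1_3 = 245, y1_3 = 70, cx_4 = 120, cy_4 = 195, r_4 = 40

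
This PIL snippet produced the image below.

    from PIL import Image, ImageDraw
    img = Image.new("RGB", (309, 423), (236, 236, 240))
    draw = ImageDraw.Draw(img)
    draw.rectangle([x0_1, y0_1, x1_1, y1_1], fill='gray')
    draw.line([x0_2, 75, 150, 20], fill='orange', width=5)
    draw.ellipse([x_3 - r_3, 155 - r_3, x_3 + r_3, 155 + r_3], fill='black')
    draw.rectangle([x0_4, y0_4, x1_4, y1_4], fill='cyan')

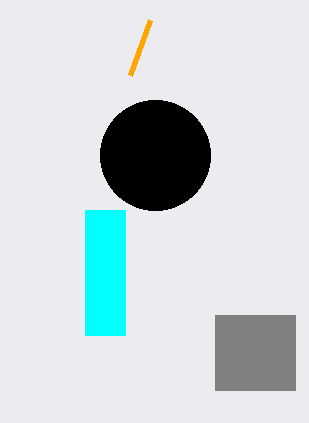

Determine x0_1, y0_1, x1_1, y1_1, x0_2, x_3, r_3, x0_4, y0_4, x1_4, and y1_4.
x0_1 = 215; y0_1 = 315; x1_1 = 295; y1_1 = 390; x0_2 = 130; x_3 = 155; r_3 = 55; x0_4 = 85; y0_4 = 210; x1_4 = 125; y1_4 = 335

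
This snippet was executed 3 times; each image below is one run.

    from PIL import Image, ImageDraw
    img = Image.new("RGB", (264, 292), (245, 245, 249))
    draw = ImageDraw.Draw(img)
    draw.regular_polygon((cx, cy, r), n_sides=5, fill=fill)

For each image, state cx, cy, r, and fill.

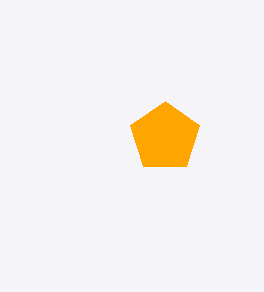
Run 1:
cx = 165, cy = 137, r = 36, fill = 'orange'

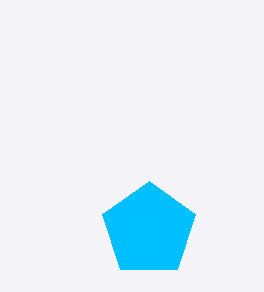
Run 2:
cx = 149; cy = 230; r = 49; fill = 'deepskyblue'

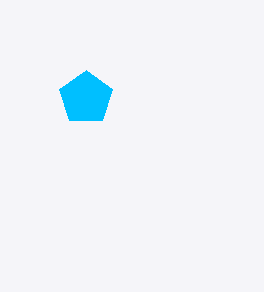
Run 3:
cx = 86; cy = 98; r = 28; fill = 'deepskyblue'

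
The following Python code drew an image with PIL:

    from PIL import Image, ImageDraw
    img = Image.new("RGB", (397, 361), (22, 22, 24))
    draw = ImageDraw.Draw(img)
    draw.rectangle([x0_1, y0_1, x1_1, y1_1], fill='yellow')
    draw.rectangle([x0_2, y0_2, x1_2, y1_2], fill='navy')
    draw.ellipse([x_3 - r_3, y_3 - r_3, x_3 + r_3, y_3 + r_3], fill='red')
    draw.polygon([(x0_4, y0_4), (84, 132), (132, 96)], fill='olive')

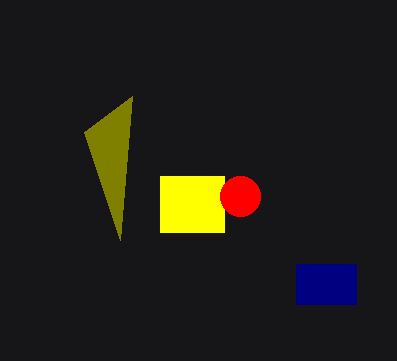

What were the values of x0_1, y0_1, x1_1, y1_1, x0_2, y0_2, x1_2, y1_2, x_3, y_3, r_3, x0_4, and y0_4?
x0_1 = 160, y0_1 = 176, x1_1 = 224, y1_1 = 232, x0_2 = 296, y0_2 = 264, x1_2 = 356, y1_2 = 304, x_3 = 240, y_3 = 196, r_3 = 20, x0_4 = 120, y0_4 = 240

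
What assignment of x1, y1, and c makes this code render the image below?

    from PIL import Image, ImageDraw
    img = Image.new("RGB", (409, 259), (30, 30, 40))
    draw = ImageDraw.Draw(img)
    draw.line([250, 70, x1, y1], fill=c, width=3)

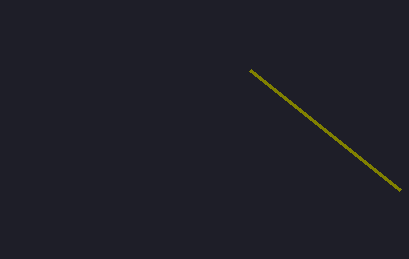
x1 = 400, y1 = 190, c = 'olive'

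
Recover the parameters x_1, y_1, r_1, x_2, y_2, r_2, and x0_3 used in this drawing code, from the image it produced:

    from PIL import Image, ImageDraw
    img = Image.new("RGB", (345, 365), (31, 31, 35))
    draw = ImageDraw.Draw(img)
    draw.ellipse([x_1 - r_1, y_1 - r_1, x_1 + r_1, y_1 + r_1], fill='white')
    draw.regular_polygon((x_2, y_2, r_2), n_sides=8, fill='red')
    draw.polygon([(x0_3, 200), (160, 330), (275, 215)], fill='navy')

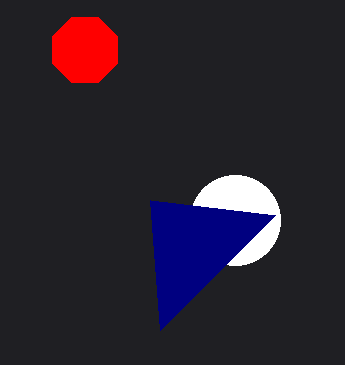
x_1 = 235, y_1 = 220, r_1 = 45, x_2 = 85, y_2 = 50, r_2 = 35, x0_3 = 150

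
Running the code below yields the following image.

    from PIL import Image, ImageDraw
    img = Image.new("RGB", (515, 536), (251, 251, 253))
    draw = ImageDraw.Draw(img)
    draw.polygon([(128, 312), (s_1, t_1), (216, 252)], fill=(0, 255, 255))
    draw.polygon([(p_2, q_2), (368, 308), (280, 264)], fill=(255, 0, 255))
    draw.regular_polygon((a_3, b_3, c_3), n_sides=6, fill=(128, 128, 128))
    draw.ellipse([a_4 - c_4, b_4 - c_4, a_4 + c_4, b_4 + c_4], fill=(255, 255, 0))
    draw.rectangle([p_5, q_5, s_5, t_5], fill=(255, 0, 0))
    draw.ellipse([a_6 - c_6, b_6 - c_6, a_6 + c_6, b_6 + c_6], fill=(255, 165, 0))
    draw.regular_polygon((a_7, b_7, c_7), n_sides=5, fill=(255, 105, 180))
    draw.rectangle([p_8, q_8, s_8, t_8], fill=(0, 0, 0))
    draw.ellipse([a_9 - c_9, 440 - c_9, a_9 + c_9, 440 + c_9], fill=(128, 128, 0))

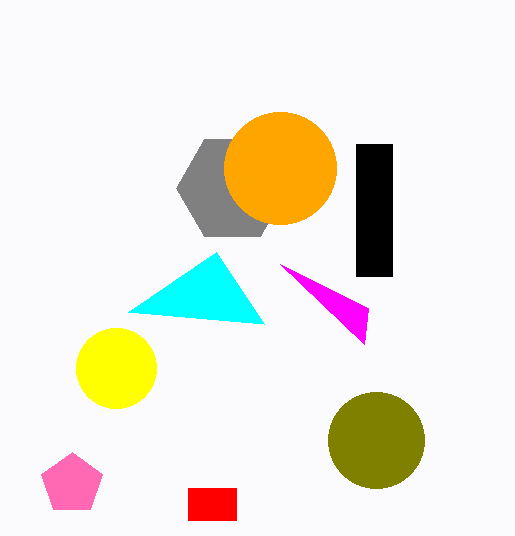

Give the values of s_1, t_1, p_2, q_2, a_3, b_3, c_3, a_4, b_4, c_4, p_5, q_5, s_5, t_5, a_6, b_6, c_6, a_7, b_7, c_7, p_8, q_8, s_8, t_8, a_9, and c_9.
s_1 = 264
t_1 = 324
p_2 = 364
q_2 = 344
a_3 = 232
b_3 = 188
c_3 = 56
a_4 = 116
b_4 = 368
c_4 = 40
p_5 = 188
q_5 = 488
s_5 = 236
t_5 = 520
a_6 = 280
b_6 = 168
c_6 = 56
a_7 = 72
b_7 = 484
c_7 = 32
p_8 = 356
q_8 = 144
s_8 = 392
t_8 = 276
a_9 = 376
c_9 = 48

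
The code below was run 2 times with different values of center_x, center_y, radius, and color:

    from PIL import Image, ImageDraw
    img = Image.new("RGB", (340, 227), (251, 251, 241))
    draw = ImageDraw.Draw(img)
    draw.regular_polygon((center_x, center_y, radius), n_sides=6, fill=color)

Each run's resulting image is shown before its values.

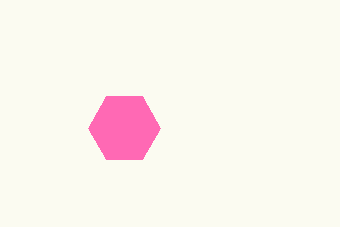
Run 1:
center_x = 124; center_y = 128; radius = 36; color = 'hotpink'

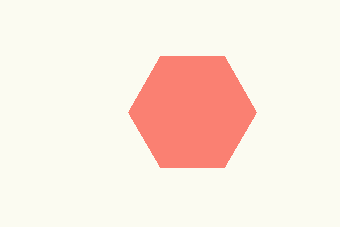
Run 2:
center_x = 192; center_y = 112; radius = 64; color = 'salmon'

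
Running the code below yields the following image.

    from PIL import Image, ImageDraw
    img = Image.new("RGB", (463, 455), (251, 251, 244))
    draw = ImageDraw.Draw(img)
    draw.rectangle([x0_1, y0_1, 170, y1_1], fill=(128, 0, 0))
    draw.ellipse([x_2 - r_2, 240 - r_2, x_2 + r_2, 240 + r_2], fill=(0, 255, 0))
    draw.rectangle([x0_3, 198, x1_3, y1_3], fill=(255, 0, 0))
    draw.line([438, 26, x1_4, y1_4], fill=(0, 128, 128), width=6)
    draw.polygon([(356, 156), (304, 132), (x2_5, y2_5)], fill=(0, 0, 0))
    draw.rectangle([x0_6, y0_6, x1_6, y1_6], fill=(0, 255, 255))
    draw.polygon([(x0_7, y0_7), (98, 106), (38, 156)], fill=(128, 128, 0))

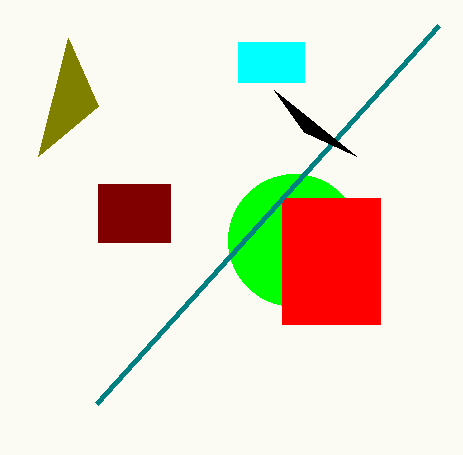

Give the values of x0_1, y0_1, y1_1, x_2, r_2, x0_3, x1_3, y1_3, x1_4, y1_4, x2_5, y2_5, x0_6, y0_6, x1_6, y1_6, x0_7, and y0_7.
x0_1 = 98
y0_1 = 184
y1_1 = 242
x_2 = 294
r_2 = 66
x0_3 = 282
x1_3 = 380
y1_3 = 324
x1_4 = 96
y1_4 = 404
x2_5 = 274
y2_5 = 90
x0_6 = 238
y0_6 = 42
x1_6 = 304
y1_6 = 82
x0_7 = 68
y0_7 = 38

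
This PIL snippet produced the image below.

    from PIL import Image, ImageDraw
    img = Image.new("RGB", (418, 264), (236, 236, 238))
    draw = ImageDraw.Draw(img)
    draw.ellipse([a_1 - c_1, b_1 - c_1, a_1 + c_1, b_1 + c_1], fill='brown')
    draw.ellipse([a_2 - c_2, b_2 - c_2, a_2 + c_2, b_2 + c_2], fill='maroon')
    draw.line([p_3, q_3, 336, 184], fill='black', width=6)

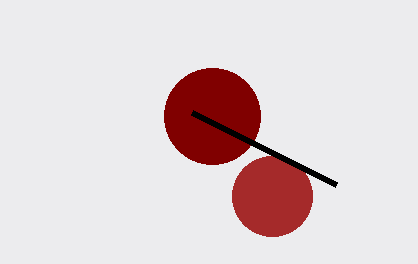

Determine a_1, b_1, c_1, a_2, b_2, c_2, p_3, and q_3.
a_1 = 272; b_1 = 196; c_1 = 40; a_2 = 212; b_2 = 116; c_2 = 48; p_3 = 192; q_3 = 112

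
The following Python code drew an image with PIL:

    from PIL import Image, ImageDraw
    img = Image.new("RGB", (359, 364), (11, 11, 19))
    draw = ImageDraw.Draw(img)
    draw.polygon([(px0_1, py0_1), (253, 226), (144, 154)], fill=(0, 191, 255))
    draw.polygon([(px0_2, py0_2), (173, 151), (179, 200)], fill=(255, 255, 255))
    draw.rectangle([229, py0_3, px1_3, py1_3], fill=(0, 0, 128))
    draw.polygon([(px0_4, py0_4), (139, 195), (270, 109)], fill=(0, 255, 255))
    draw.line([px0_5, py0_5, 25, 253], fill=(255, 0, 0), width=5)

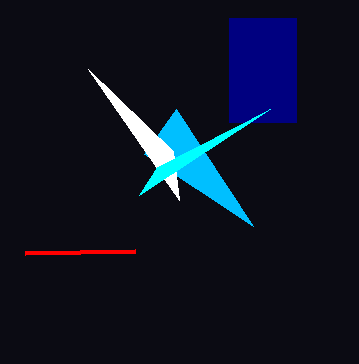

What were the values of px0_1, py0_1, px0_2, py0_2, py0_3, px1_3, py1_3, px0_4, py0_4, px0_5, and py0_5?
px0_1 = 176; py0_1 = 109; px0_2 = 88; py0_2 = 69; py0_3 = 18; px1_3 = 296; py1_3 = 122; px0_4 = 157; py0_4 = 167; px0_5 = 135; py0_5 = 251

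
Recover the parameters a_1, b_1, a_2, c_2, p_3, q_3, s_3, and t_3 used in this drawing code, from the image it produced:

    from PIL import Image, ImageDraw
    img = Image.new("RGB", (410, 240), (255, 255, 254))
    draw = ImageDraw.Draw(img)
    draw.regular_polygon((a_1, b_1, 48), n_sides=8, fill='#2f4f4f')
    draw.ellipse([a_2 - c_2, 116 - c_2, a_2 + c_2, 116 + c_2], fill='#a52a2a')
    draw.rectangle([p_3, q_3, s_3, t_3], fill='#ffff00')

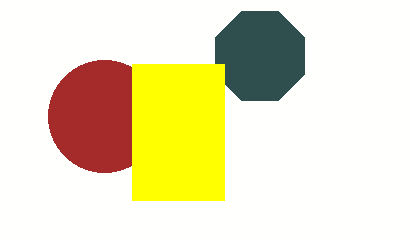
a_1 = 260; b_1 = 56; a_2 = 104; c_2 = 56; p_3 = 132; q_3 = 64; s_3 = 224; t_3 = 200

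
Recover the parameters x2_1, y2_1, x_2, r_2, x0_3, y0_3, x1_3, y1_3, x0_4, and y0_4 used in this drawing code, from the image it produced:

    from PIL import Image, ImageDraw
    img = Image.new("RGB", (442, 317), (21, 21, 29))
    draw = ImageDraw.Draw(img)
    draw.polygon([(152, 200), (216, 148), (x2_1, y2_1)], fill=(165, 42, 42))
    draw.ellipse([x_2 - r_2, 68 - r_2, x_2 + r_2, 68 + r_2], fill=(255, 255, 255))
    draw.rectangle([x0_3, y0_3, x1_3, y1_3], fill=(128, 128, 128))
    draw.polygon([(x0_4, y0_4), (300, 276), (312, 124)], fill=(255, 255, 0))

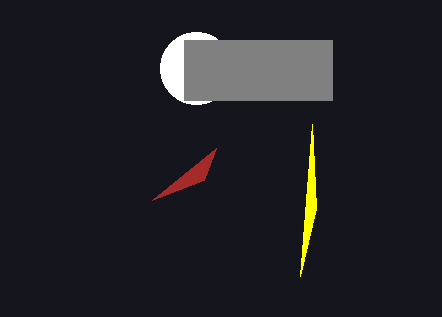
x2_1 = 204; y2_1 = 180; x_2 = 196; r_2 = 36; x0_3 = 184; y0_3 = 40; x1_3 = 332; y1_3 = 100; x0_4 = 316; y0_4 = 208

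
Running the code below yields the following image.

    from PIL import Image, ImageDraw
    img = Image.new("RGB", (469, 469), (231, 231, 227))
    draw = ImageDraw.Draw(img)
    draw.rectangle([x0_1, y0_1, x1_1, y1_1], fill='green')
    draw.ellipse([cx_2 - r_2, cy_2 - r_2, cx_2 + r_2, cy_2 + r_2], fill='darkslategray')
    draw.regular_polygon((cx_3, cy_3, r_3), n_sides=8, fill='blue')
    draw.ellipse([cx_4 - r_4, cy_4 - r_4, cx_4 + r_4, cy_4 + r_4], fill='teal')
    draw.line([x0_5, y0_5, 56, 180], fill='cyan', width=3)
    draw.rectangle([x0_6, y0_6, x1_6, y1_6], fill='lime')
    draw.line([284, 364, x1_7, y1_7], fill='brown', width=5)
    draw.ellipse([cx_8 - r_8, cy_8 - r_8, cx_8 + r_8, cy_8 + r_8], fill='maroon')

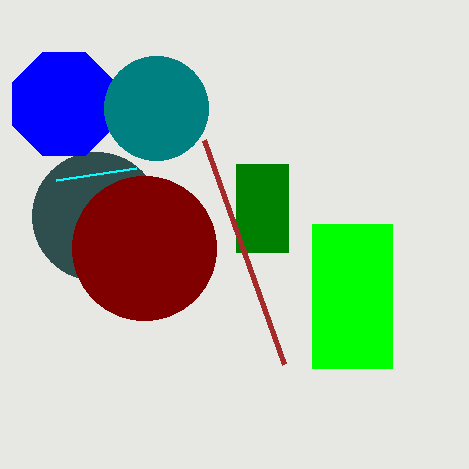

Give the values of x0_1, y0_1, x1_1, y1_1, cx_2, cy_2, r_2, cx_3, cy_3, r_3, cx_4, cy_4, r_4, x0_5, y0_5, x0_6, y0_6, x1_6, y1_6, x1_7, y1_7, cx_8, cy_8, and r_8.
x0_1 = 236, y0_1 = 164, x1_1 = 288, y1_1 = 252, cx_2 = 96, cy_2 = 216, r_2 = 64, cx_3 = 64, cy_3 = 104, r_3 = 56, cx_4 = 156, cy_4 = 108, r_4 = 52, x0_5 = 136, y0_5 = 168, x0_6 = 312, y0_6 = 224, x1_6 = 392, y1_6 = 368, x1_7 = 204, y1_7 = 140, cx_8 = 144, cy_8 = 248, r_8 = 72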